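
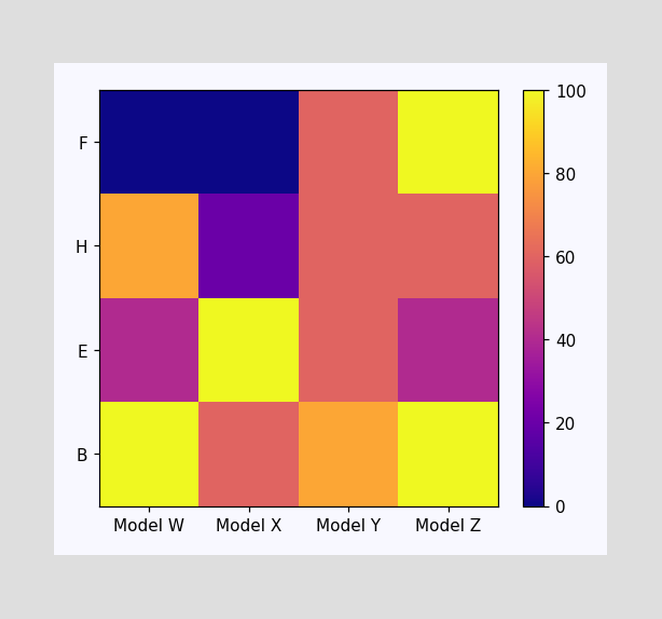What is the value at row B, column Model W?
Matching cell (B, Model W) against the colorbar gives 100.

100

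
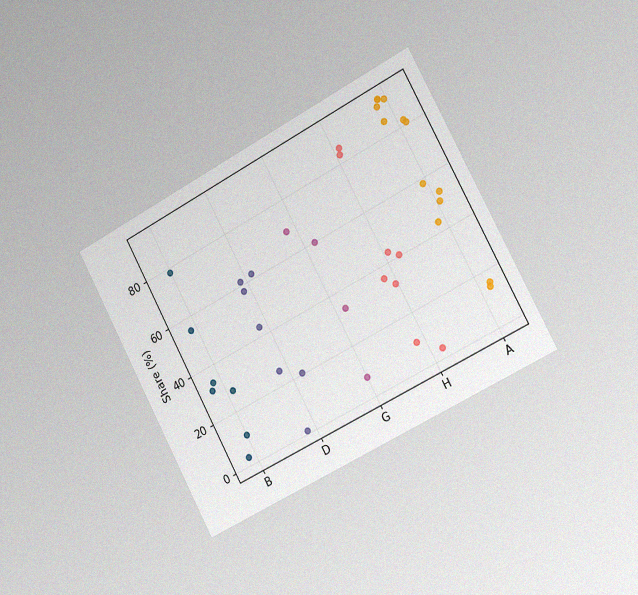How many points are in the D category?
The chart is tilted about 28° counter-clockwise and viewed slightly from the right, with some photo noise. Counting the markers in the D column gives 7.

7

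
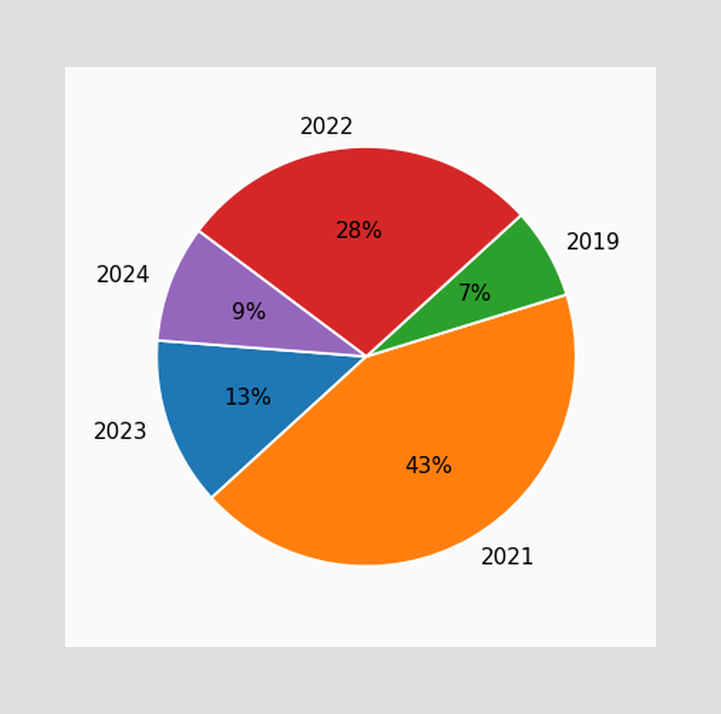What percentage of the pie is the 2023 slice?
The 2023 slice takes up 13% of the pie.

13%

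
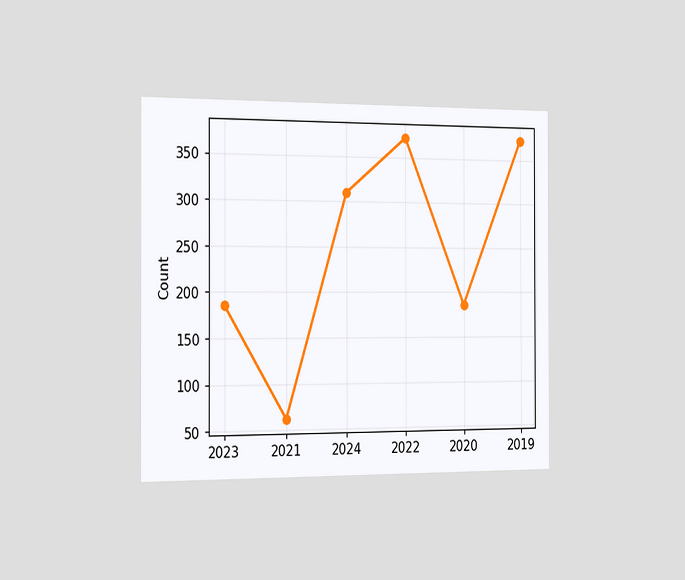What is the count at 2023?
The chart is viewed slightly from the left. At 2023, the line is at 186.

186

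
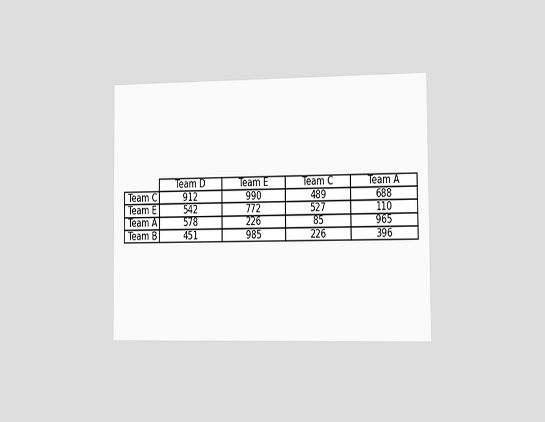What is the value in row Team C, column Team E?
990

The chart is viewed slightly from the right. The (Team C, Team E) cell reads 990.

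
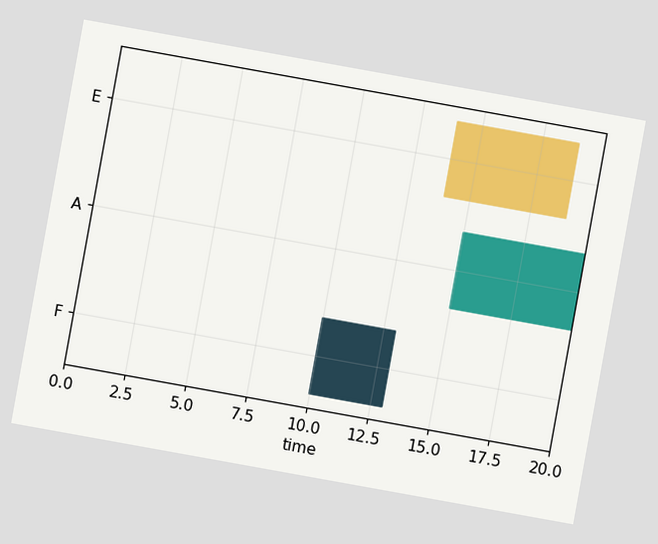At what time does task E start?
The chart is tilted about 10° clockwise. The E bar begins at t=14.

14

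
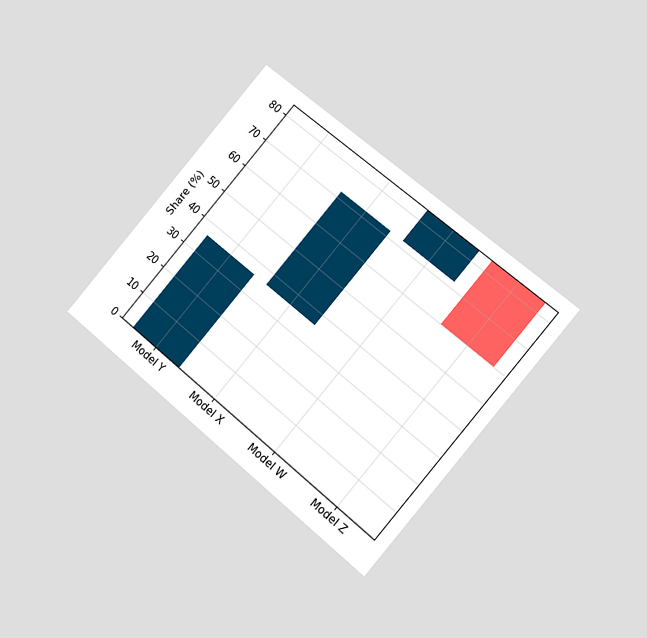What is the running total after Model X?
The chart is tilted about 41° clockwise and viewed slightly from the right. After Model X the running total reaches 72%.

72%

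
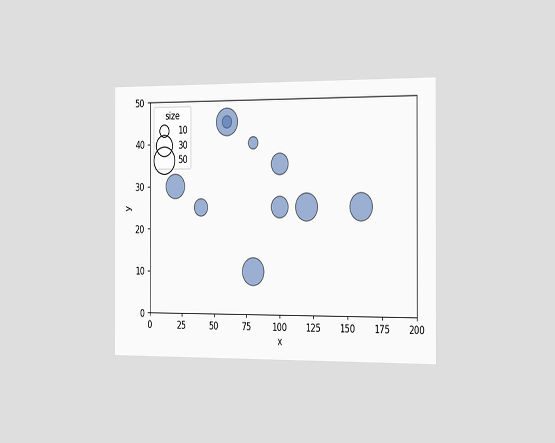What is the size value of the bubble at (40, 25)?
20

The chart is viewed slightly from the right. Matching the bubble at (40, 25) against the size legend gives 20.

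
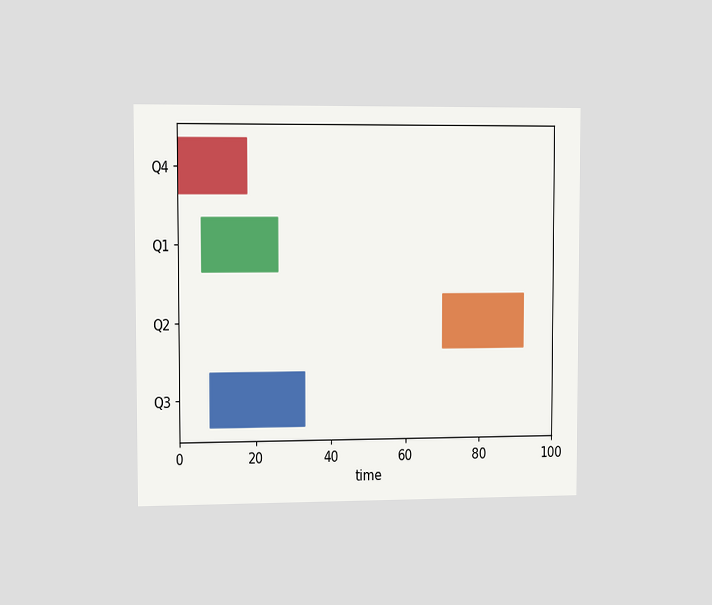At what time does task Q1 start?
The chart is viewed slightly from the left. The Q1 bar begins at t=6.

6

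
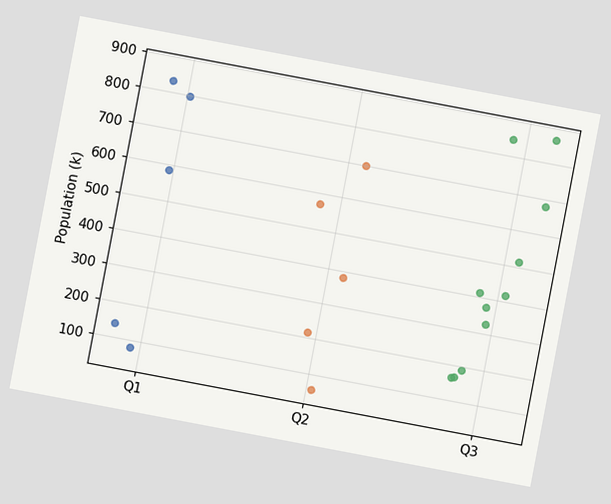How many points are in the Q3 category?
11

The chart is tilted about 11° clockwise. Counting the markers in the Q3 column gives 11.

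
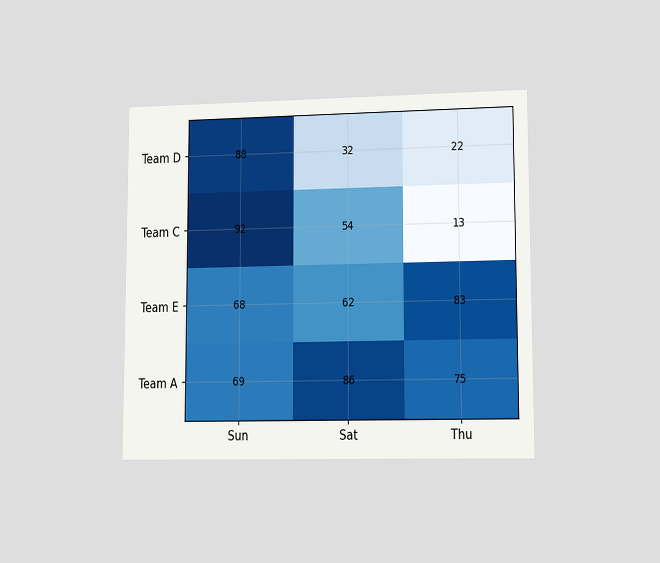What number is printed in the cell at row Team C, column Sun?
The chart is viewed at a slight angle. The (Team C, Sun) cell reads 92.

92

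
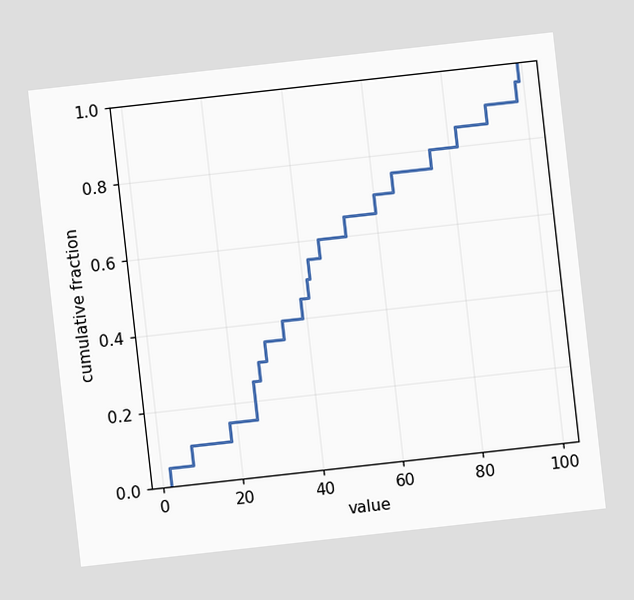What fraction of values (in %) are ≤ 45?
60%

The chart is tilted about 6° counter-clockwise. At x=45 the ECDF step is at 60%.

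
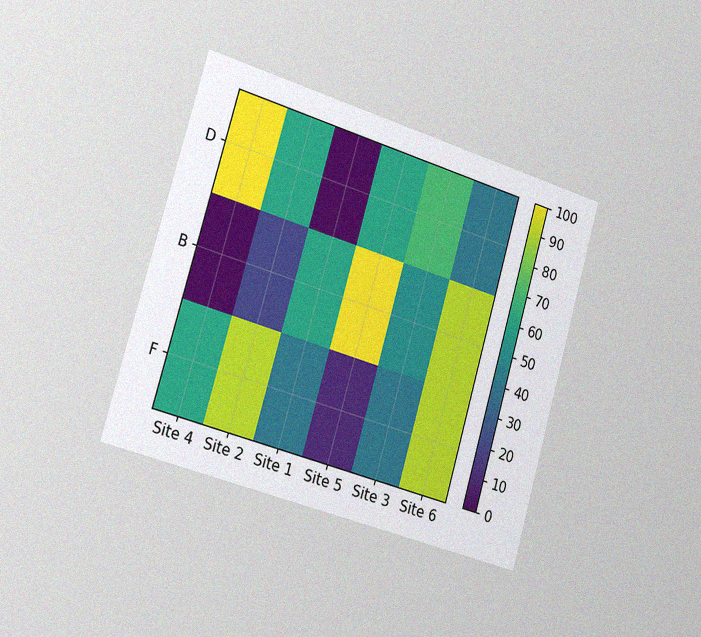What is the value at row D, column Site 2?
The chart is tilted about 16° clockwise and viewed slightly from the left, with some photo noise. Matching cell (D, Site 2) against the colorbar gives 60.

60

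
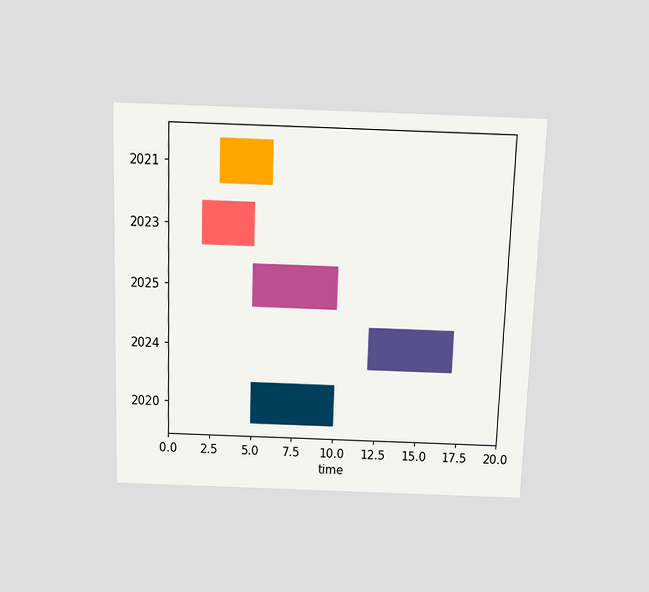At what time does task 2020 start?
5

The chart is viewed slightly from above. The 2020 bar begins at t=5.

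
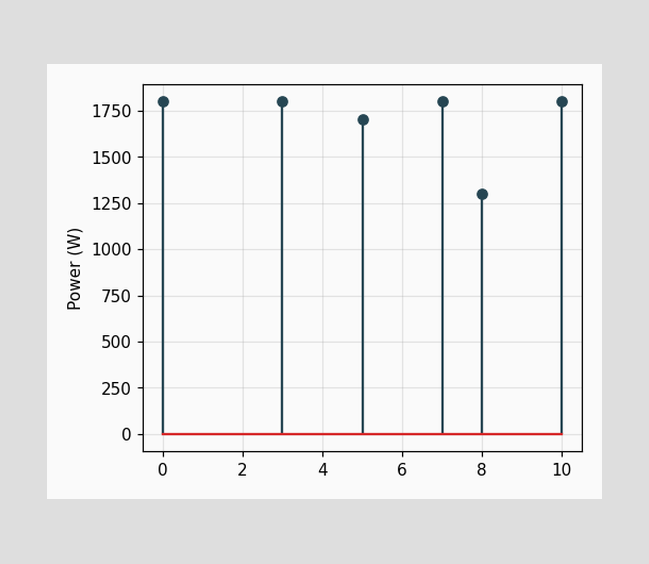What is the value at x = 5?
1700W

The stem at x=5 reaches 1700W.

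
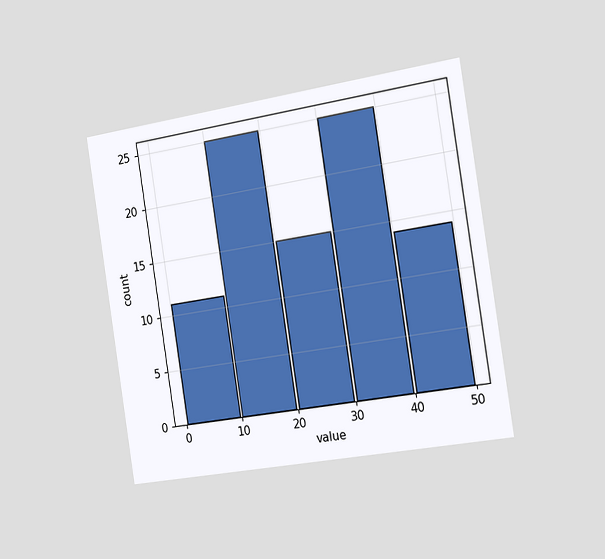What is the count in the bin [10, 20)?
25

The chart is tilted about 9° counter-clockwise and viewed slightly from the right. The [10, 20) bin has height 25.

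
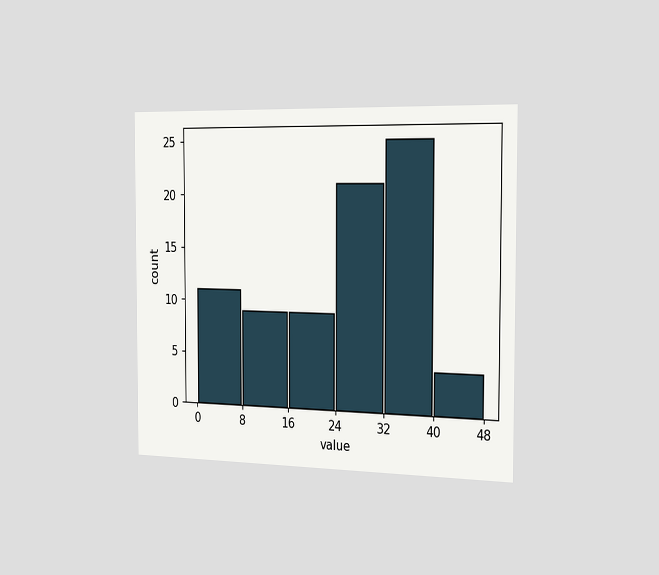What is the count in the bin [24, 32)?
21

The chart is viewed slightly from the right. The [24, 32) bin has height 21.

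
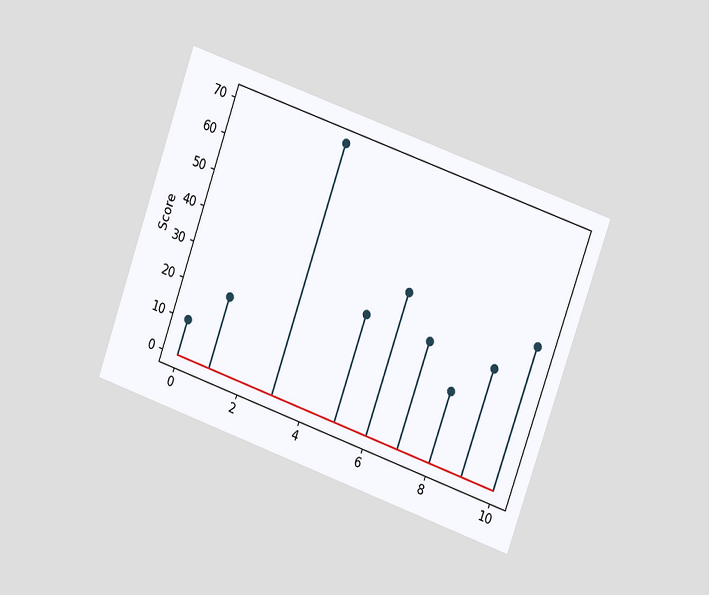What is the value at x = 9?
30

The chart is tilted about 20° clockwise and viewed at a slight angle. The stem at x=9 reaches 30.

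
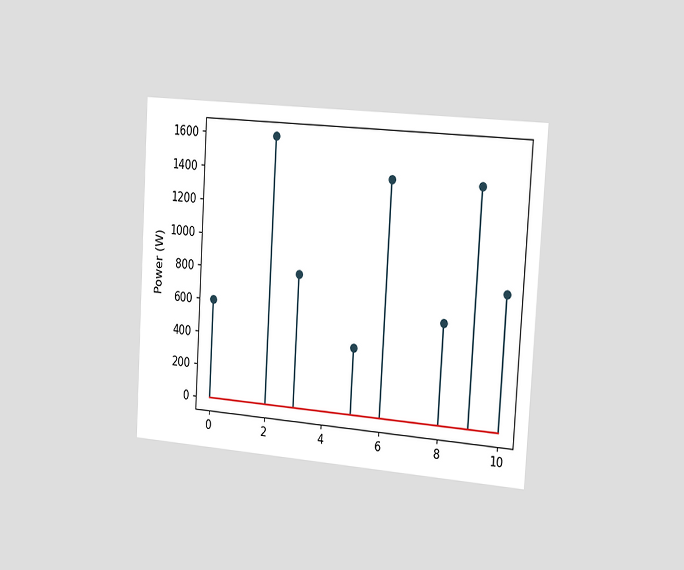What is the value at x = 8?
600W

The chart is tilted about 3° clockwise and viewed slightly from the right. The stem at x=8 reaches 600W.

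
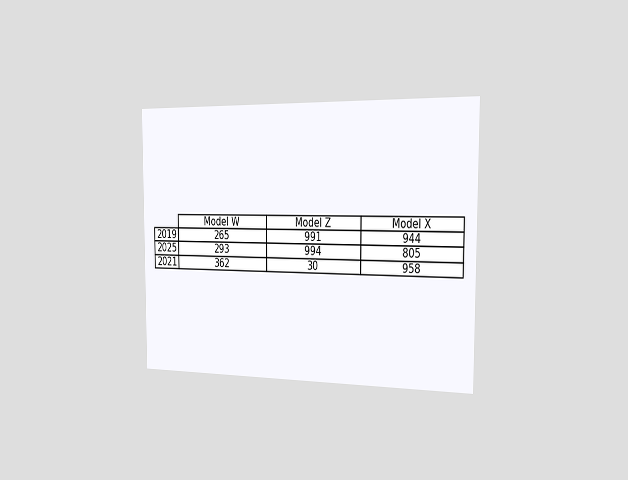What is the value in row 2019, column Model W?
The chart is viewed slightly from the right. The (2019, Model W) cell reads 265.

265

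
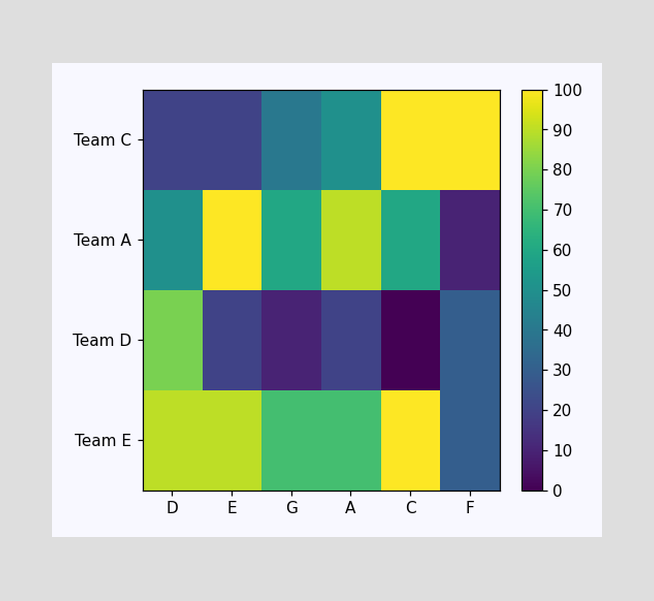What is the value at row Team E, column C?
100

Matching cell (Team E, C) against the colorbar gives 100.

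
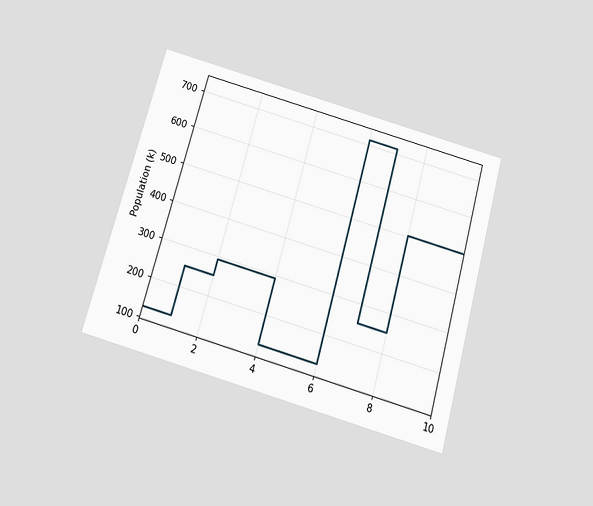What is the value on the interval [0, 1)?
126k

The chart is tilted about 16° clockwise and viewed slightly from below. On [0, 1) the step sits at 126k.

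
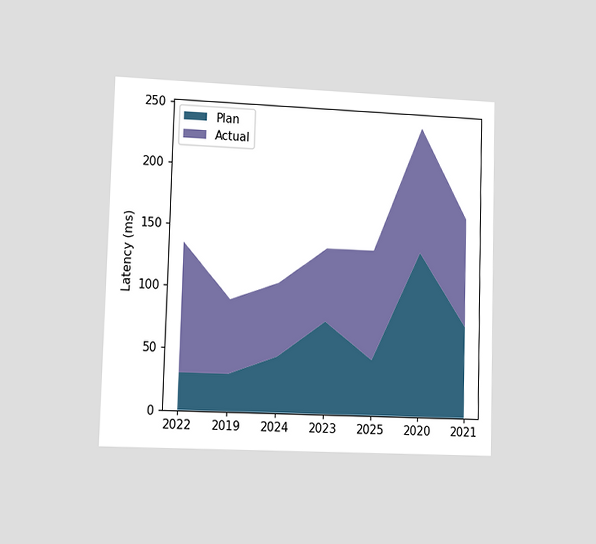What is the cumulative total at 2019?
90ms

The chart is viewed at a slight angle. The stacked total at 2019 reaches 90ms.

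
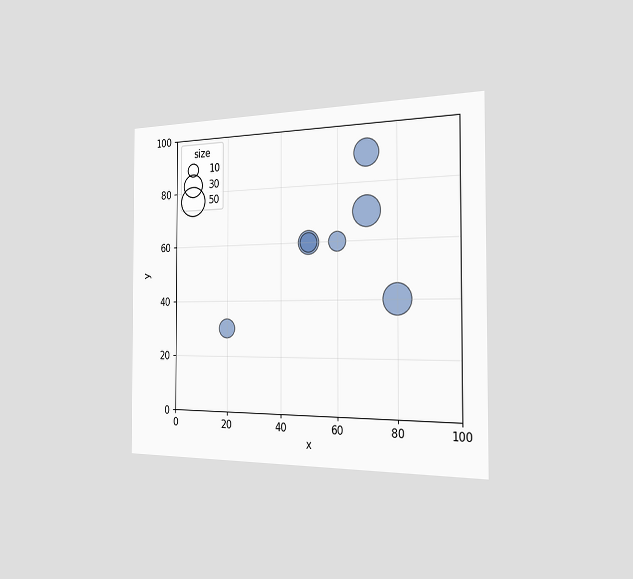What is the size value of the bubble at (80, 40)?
50

The chart is viewed slightly from the right. Matching the bubble at (80, 40) against the size legend gives 50.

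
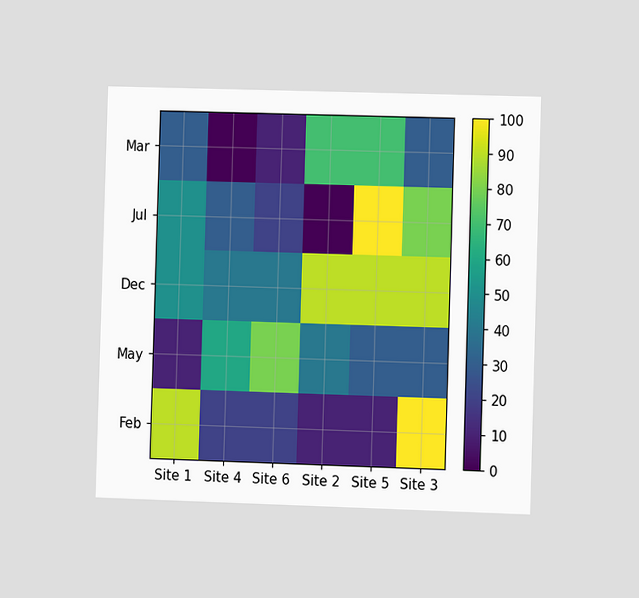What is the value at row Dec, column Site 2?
The chart is viewed at a slight angle. Matching cell (Dec, Site 2) against the colorbar gives 90.

90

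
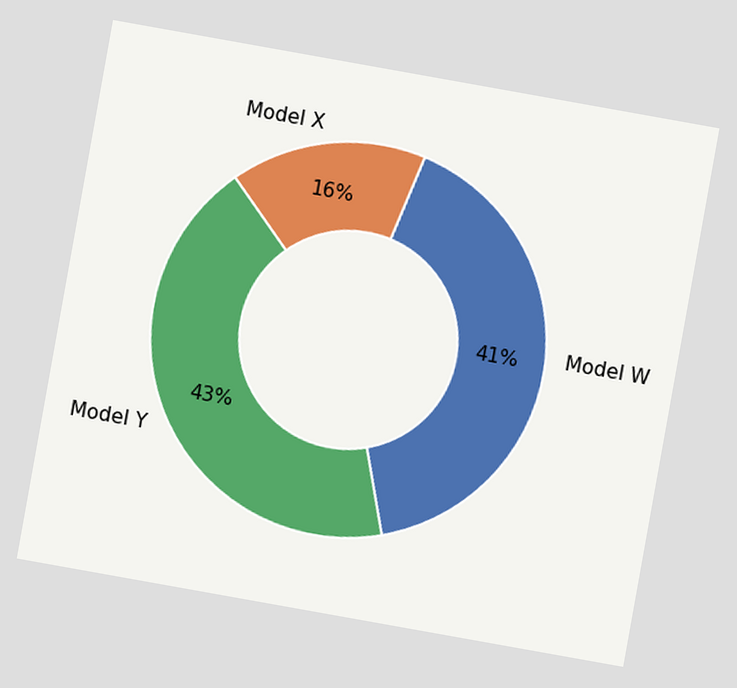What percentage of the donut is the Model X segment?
16%

The chart is tilted about 10° clockwise. The Model X segment takes up 16% of the ring.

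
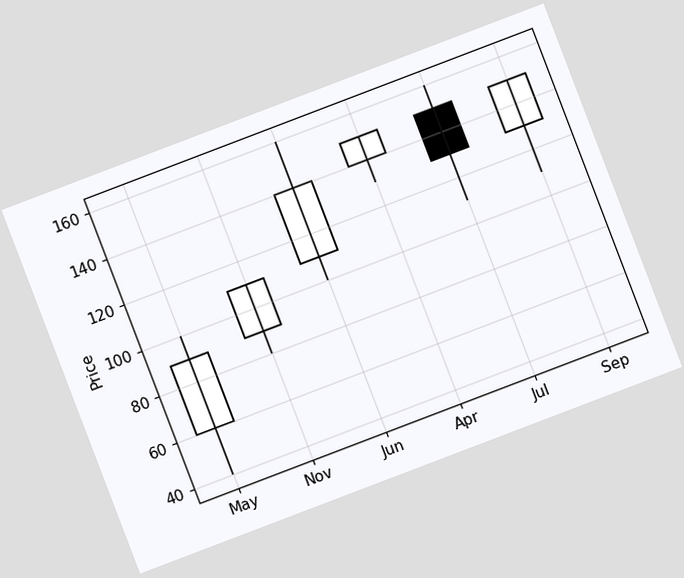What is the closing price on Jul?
130

The chart is tilted about 21° counter-clockwise. The Jul candle closes at 130.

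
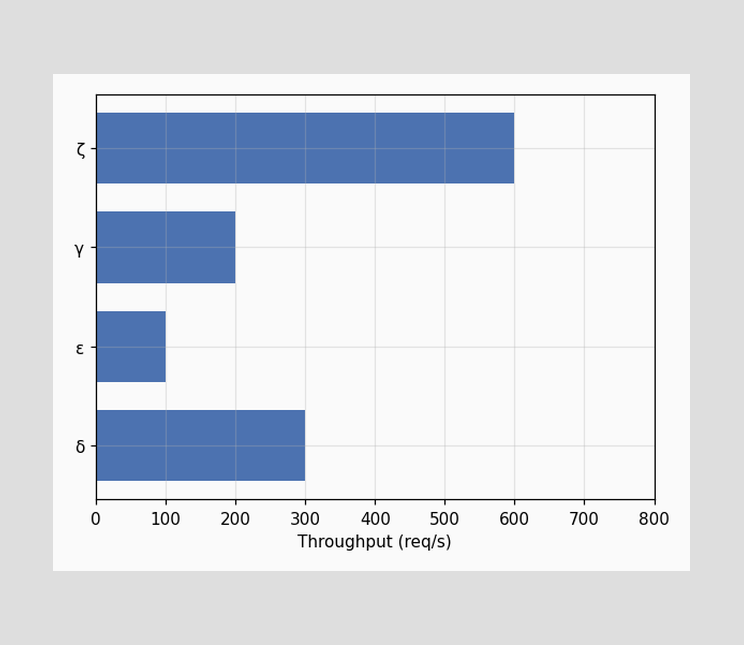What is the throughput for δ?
300req/s

Reading along the chart's x-axis, the δ bar reaches 300req/s.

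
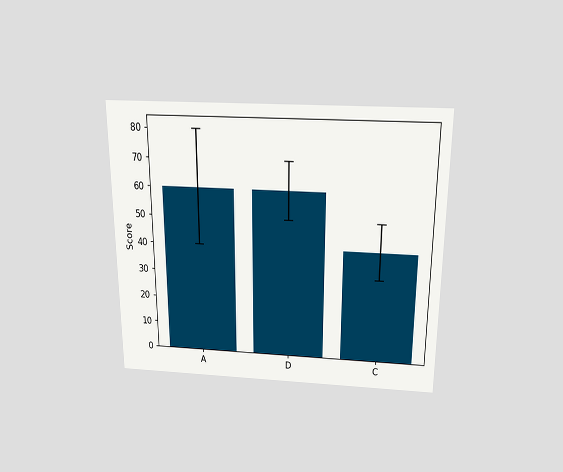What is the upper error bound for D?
The chart is viewed slightly from above. The D bar's upper whisker reaches 70.

70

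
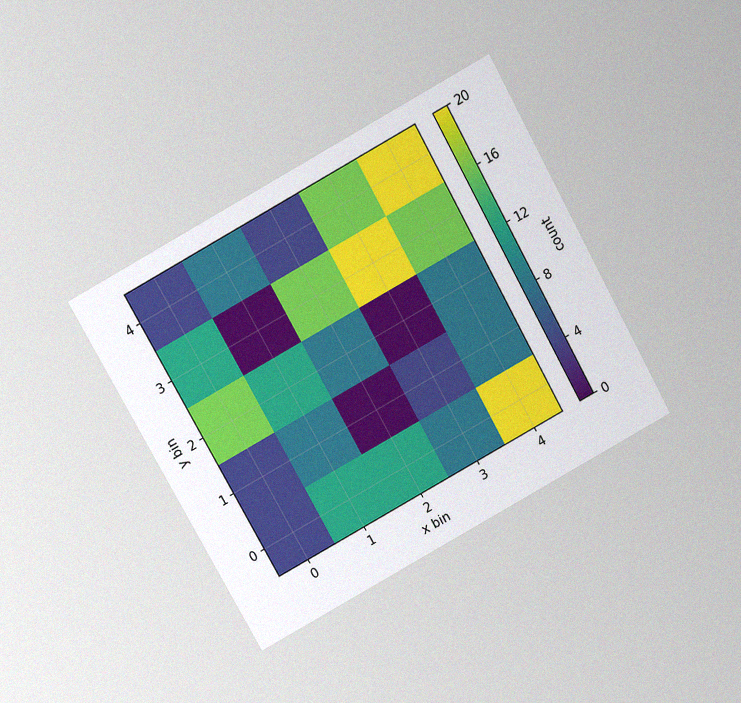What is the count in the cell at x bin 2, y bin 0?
12

The chart is tilted about 29° counter-clockwise and viewed slightly from above, with some photo noise. Matching the cell (2, 0) against the colorbar gives 12.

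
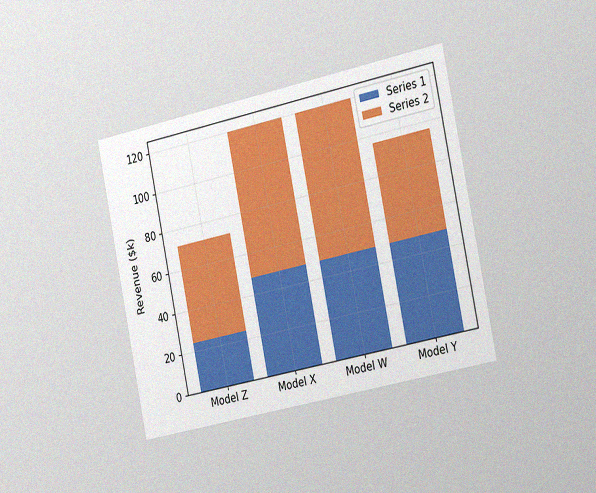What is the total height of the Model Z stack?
$72k

The chart is tilted about 12° counter-clockwise and viewed slightly from the right, with some photo noise. The Model Z stack's top reaches $72k on the y-axis.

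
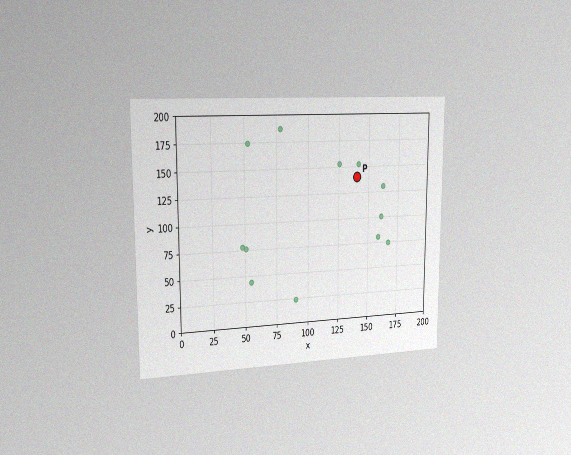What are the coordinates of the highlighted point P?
The chart is viewed slightly from the left, with some photo noise. Following the gridlines from P to each axis, P sits at (140, 140).

(140, 140)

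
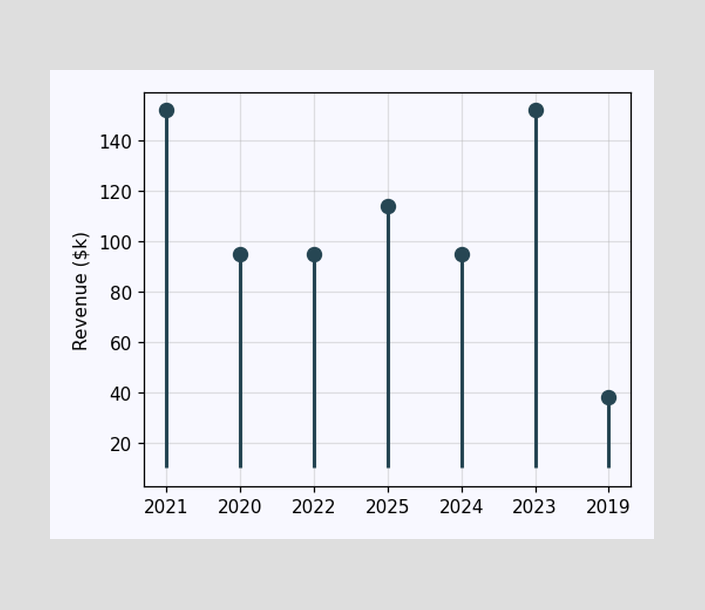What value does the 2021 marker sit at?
The 2021 marker sits at $152k.

$152k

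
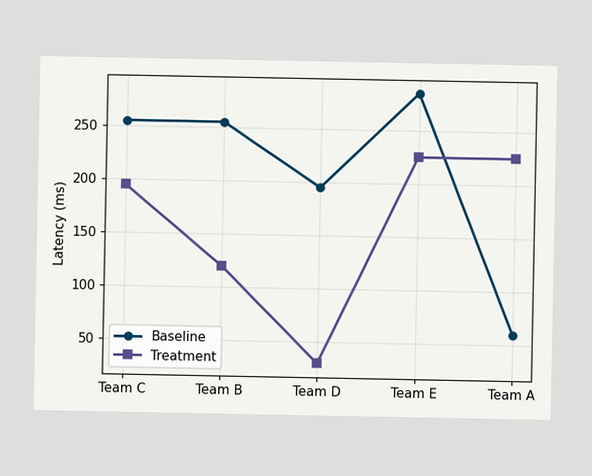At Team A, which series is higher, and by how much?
Treatment, by 165ms

At Team A, Treatment sits above the other line by 165ms.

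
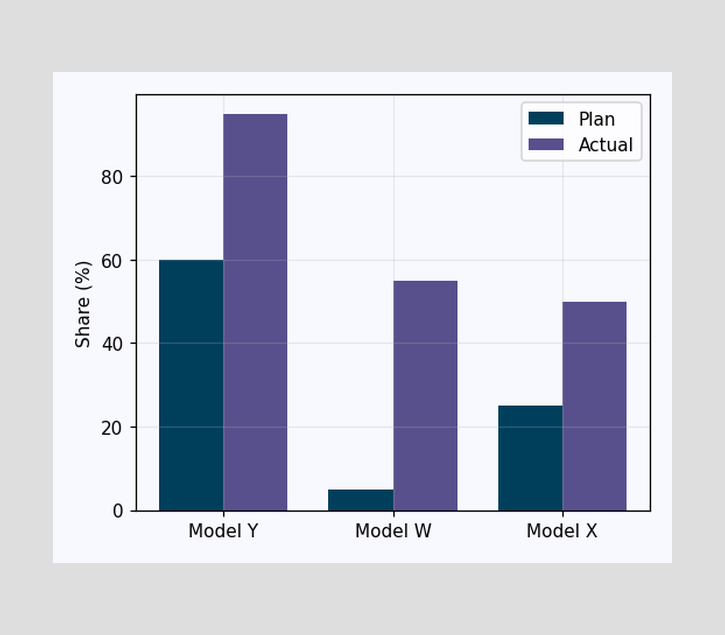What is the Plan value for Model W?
The Plan bar at Model W reaches 5% on the y-axis.

5%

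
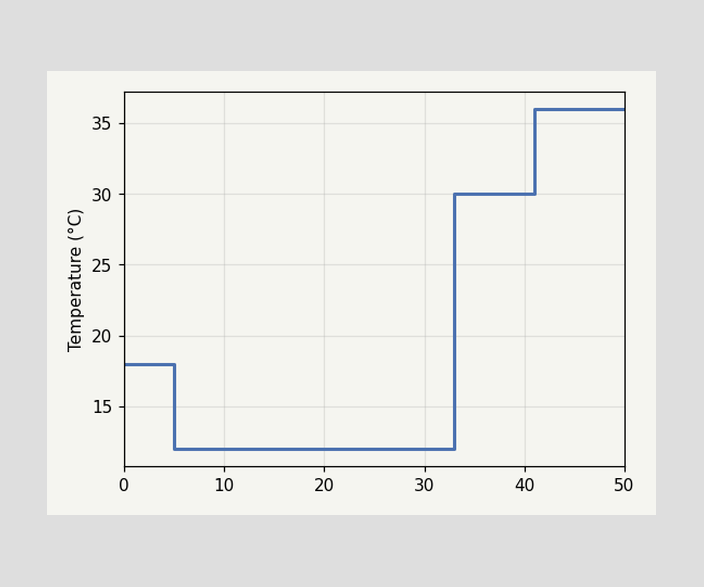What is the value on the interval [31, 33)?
On [31, 33) the step sits at 12°C.

12°C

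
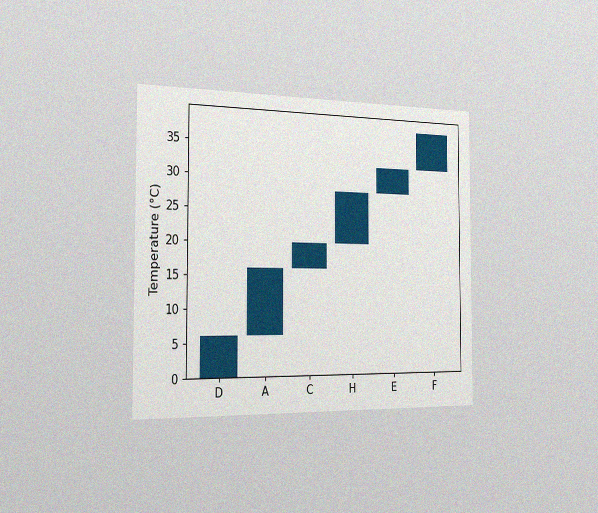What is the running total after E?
32°C

The chart is viewed slightly from the left, with some photo noise. After E the running total reaches 32°C.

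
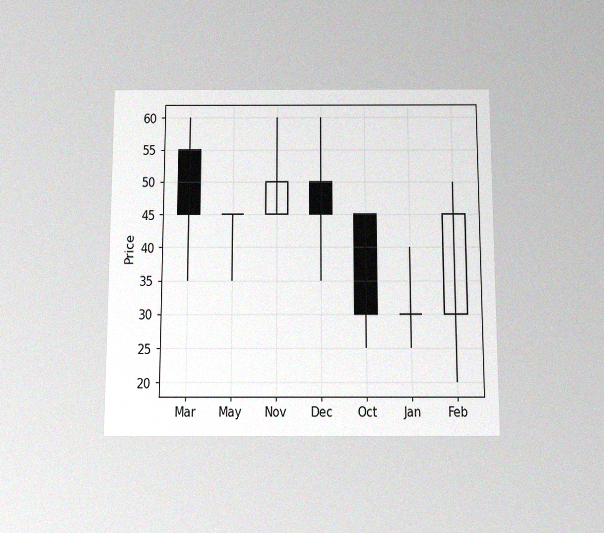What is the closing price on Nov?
The chart is viewed slightly from below, with some photo noise. The Nov candle closes at 50.

50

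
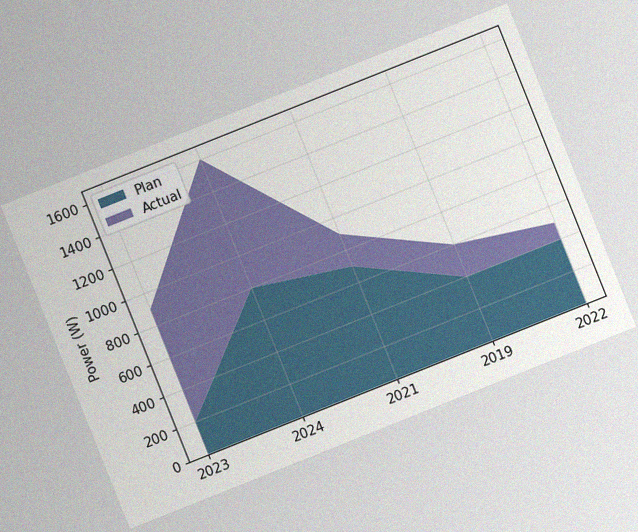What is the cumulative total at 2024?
The chart is tilted about 22° counter-clockwise, with some photo noise. The stacked total at 2024 reaches 1600W.

1600W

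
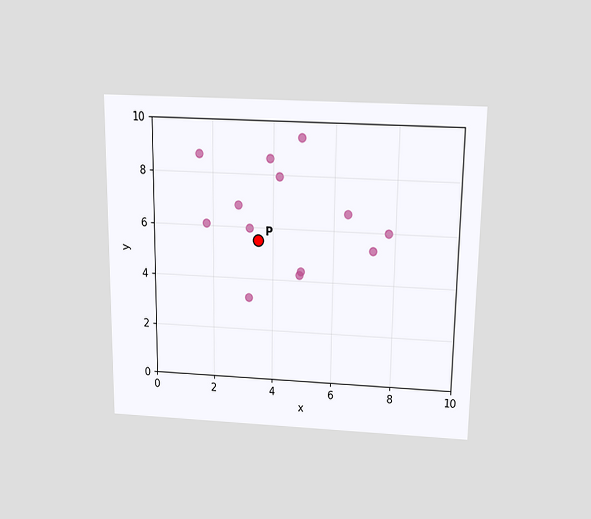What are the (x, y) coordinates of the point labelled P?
(3.5, 5.5)

The chart is viewed slightly from above. Following the gridlines from P to each axis, P sits at (3.5, 5.5).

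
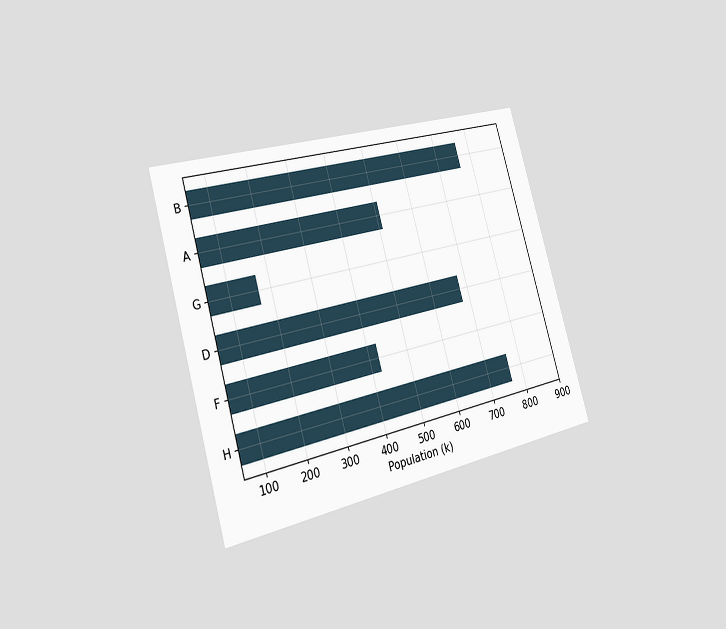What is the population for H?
765k

The chart is tilted about 16° counter-clockwise and viewed slightly from the left. Reading along the chart's x-axis, the H bar reaches 765k.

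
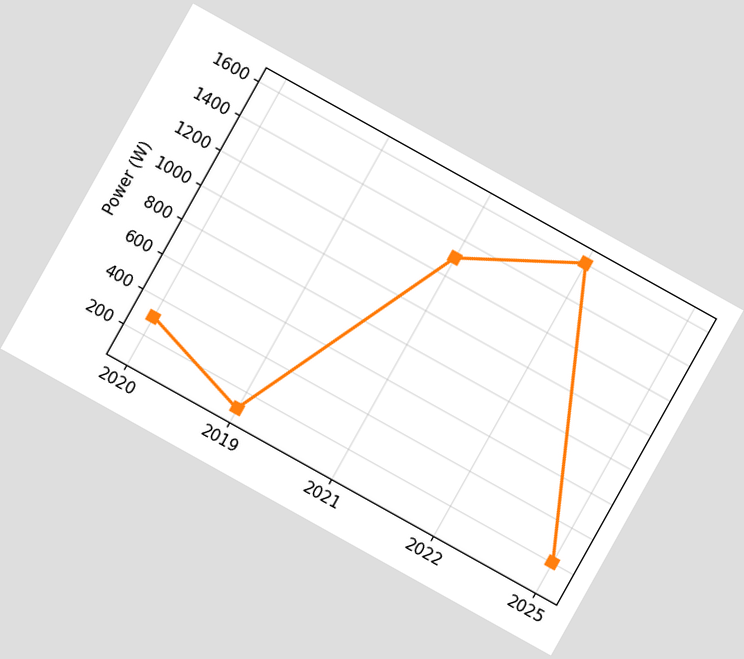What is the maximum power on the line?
1600W

The chart is tilted about 29° clockwise. The highest point is at 2022, and reading across to the y-axis gives 1600W.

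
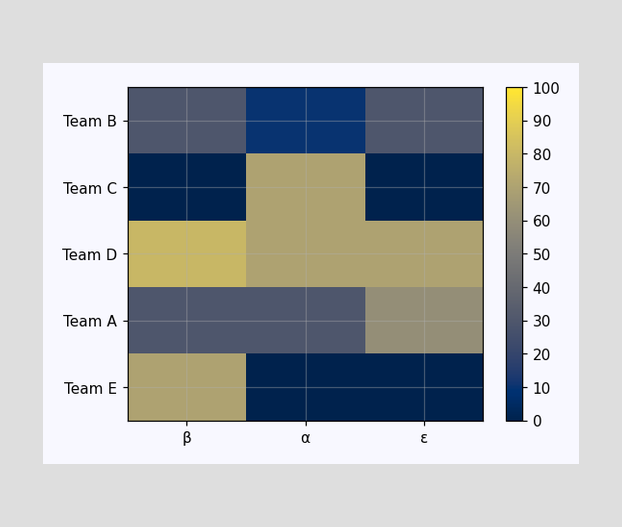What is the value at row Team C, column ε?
0

Matching cell (Team C, ε) against the colorbar gives 0.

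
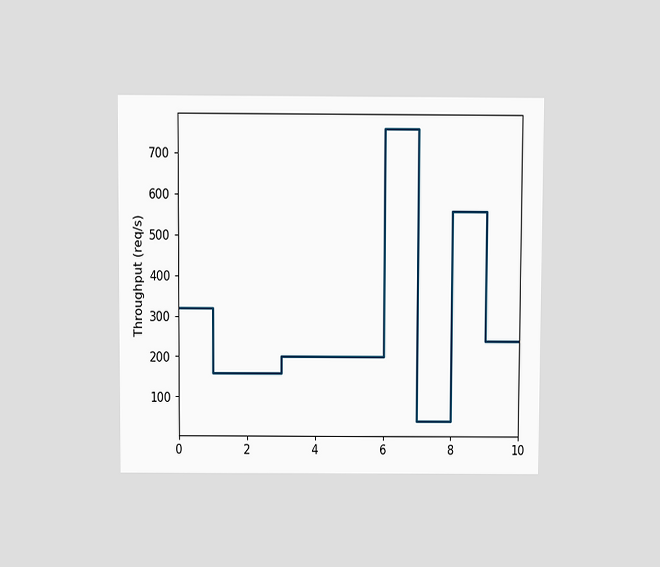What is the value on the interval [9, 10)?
The chart is viewed slightly from above. On [9, 10) the step sits at 240req/s.

240req/s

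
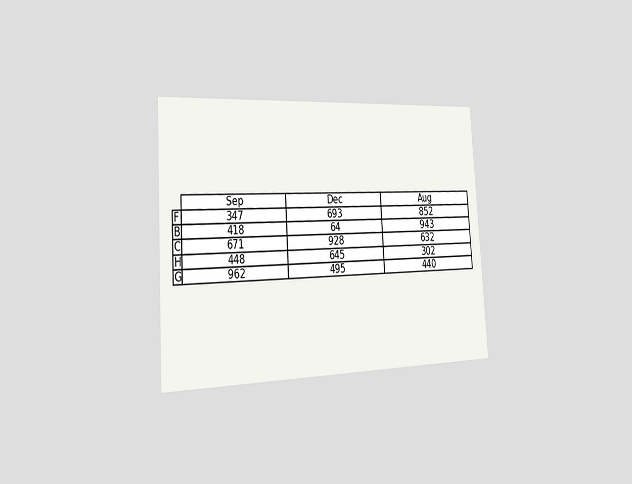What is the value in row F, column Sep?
347

The chart is tilted about 4° counter-clockwise and viewed slightly from the left. The (F, Sep) cell reads 347.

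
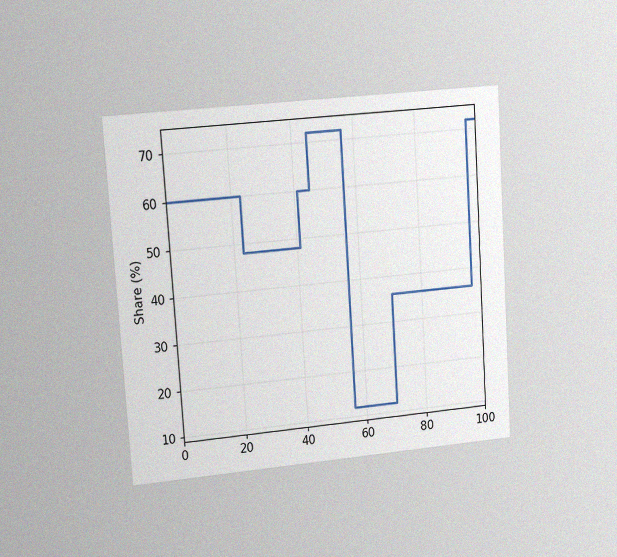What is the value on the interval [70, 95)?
36%

The chart is tilted about 4° counter-clockwise and viewed at a slight angle, with some photo noise. On [70, 95) the step sits at 36%.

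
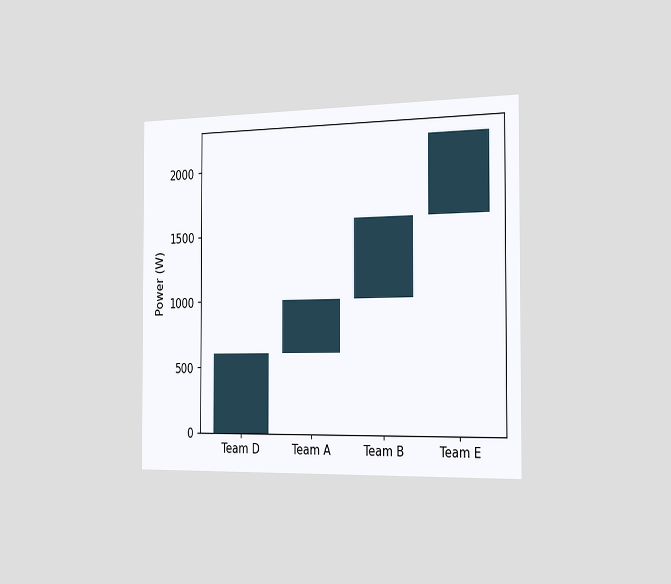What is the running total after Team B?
1600W

The chart is viewed slightly from the right. After Team B the running total reaches 1600W.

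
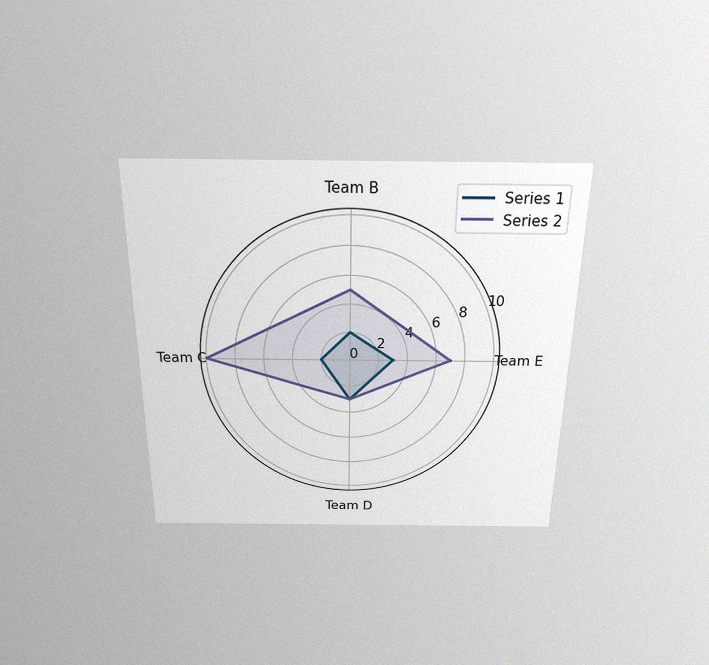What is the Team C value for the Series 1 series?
The chart is viewed slightly from above, with some photo noise. On the Team C axis, Series 1 reaches 2.

2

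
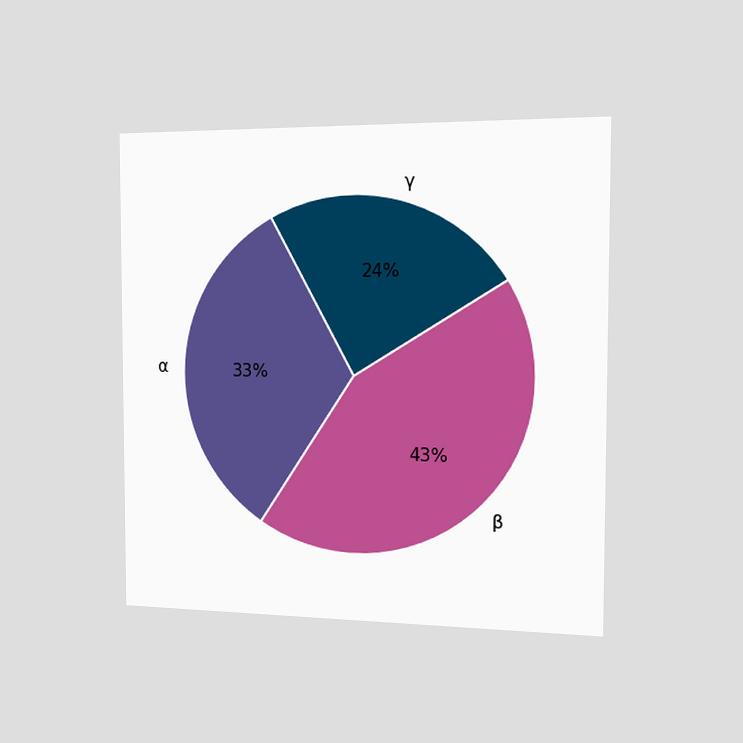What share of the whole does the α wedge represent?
The chart is viewed slightly from the right. The α slice takes up 33% of the pie.

33%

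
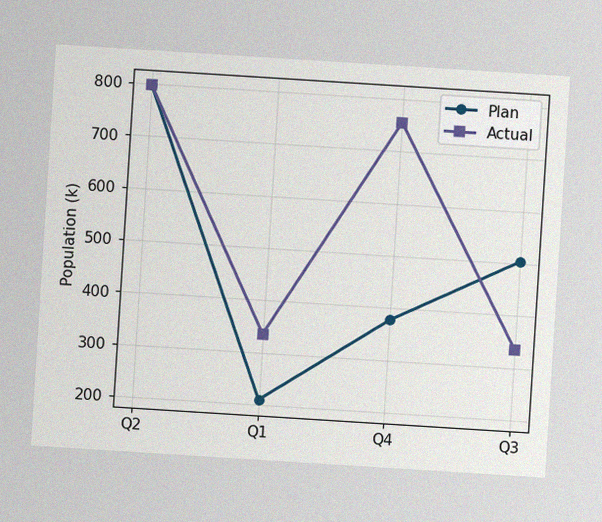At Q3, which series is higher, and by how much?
Plan, by 168k

The chart is tilted about 4° clockwise, with some photo noise. At Q3, Plan sits above the other line by 168k.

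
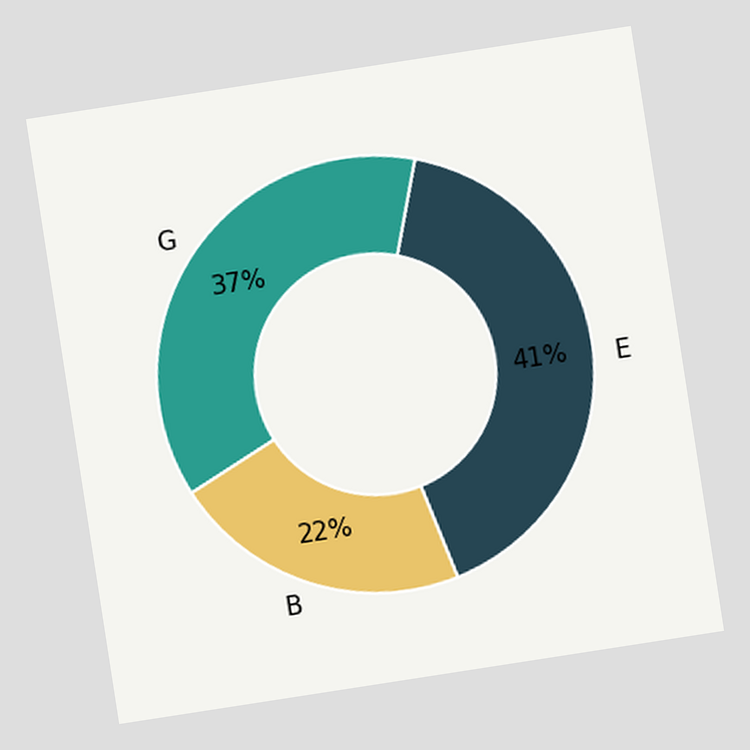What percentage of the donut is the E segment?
The chart is tilted about 9° counter-clockwise. The E segment takes up 41% of the ring.

41%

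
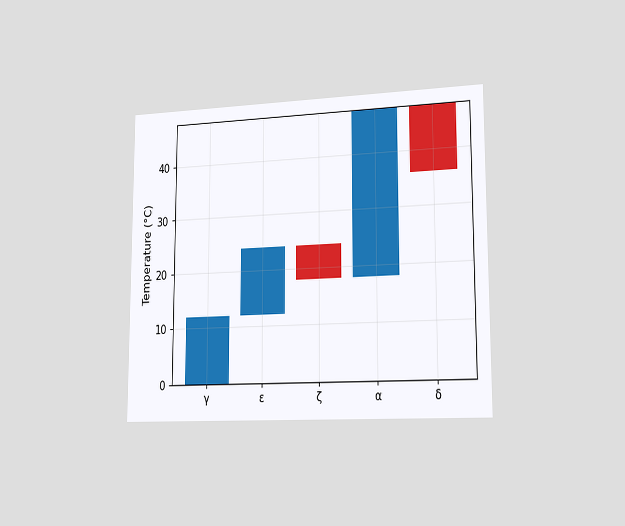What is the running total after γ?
The chart is viewed slightly from the right. After γ the running total reaches 12°C.

12°C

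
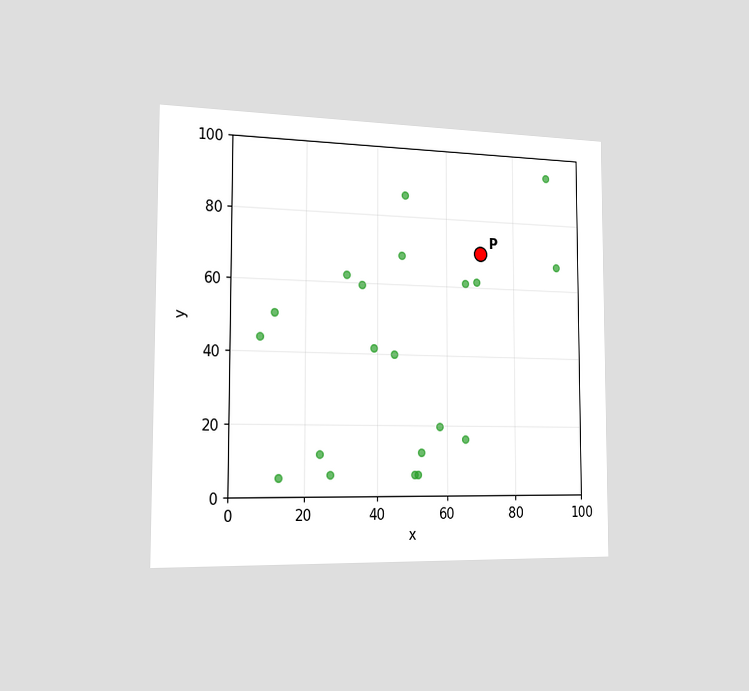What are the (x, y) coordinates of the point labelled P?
(70, 70)

The chart is viewed slightly from the left. Following the gridlines from P to each axis, P sits at (70, 70).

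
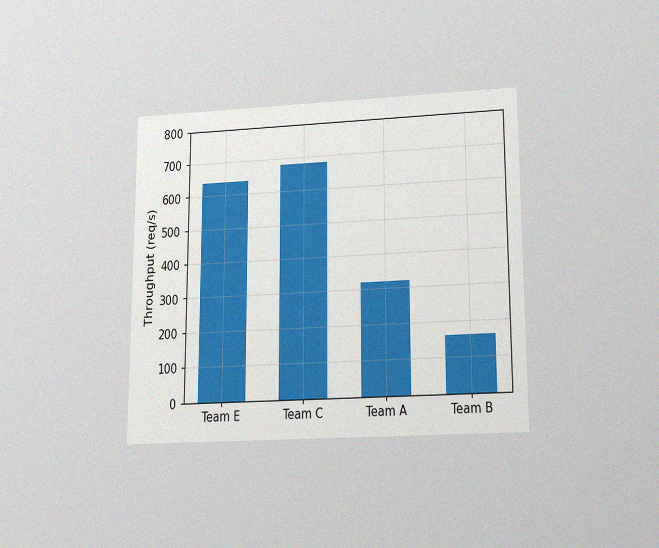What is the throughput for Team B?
The chart is viewed slightly from below, with some photo noise. Reading along the chart's y-axis, the Team B bar reaches 160req/s.

160req/s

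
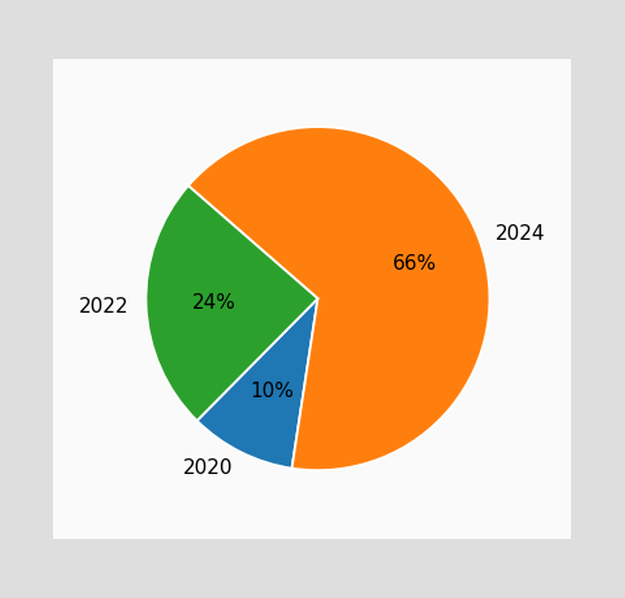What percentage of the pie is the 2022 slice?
24%

The 2022 slice takes up 24% of the pie.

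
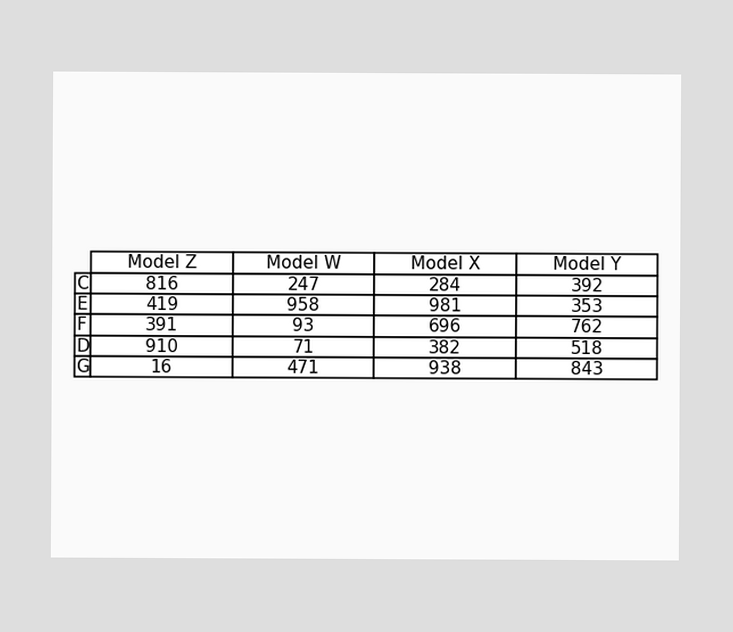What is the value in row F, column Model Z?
The (F, Model Z) cell reads 391.

391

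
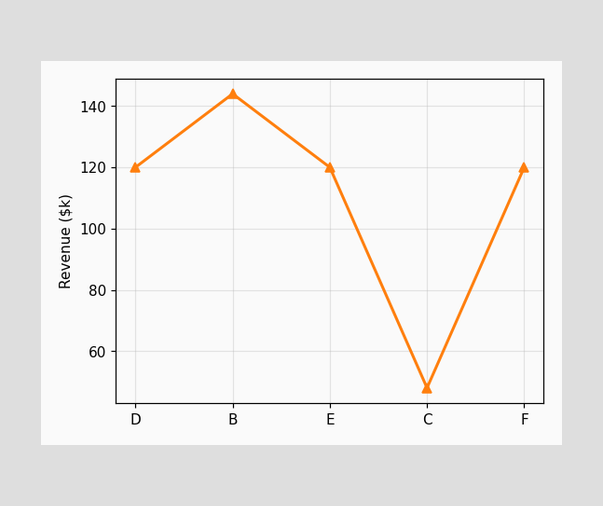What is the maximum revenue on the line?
$144k

The highest point is at B, and reading across to the y-axis gives $144k.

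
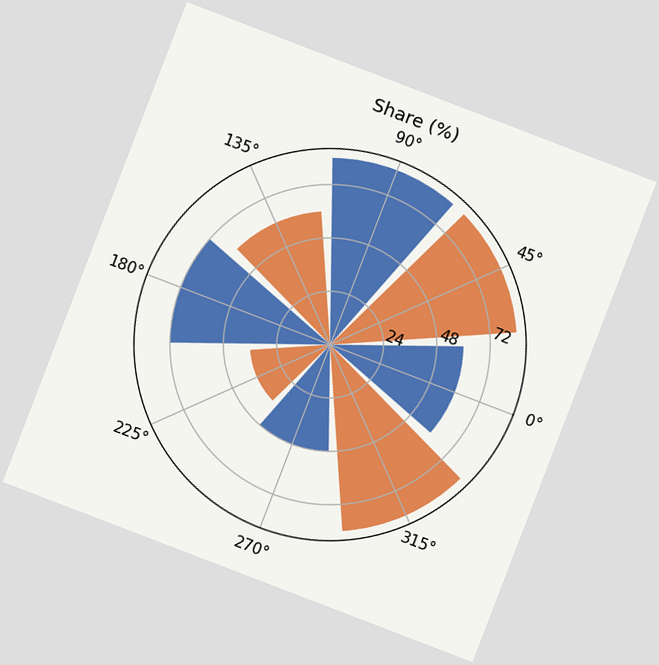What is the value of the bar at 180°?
72%

The chart is tilted about 21° clockwise. The bar at 180° reaches 72% on the radial axis.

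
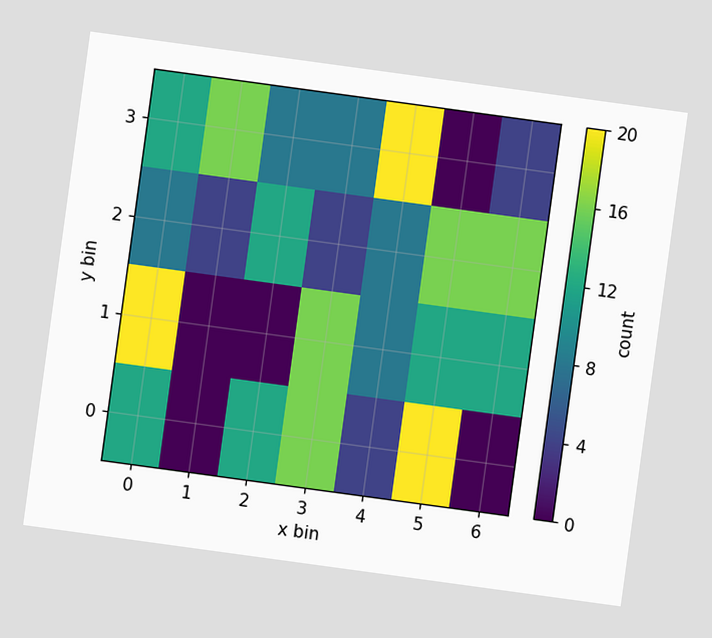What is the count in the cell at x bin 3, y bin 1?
16

The chart is tilted about 8° clockwise. Matching the cell (3, 1) against the colorbar gives 16.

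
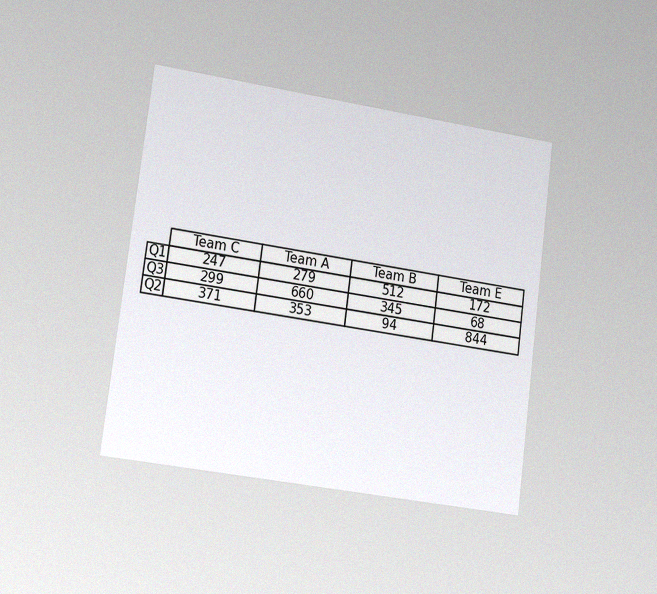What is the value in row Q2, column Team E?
844

The chart is tilted about 7° clockwise and viewed slightly from the left, with some photo noise. The (Q2, Team E) cell reads 844.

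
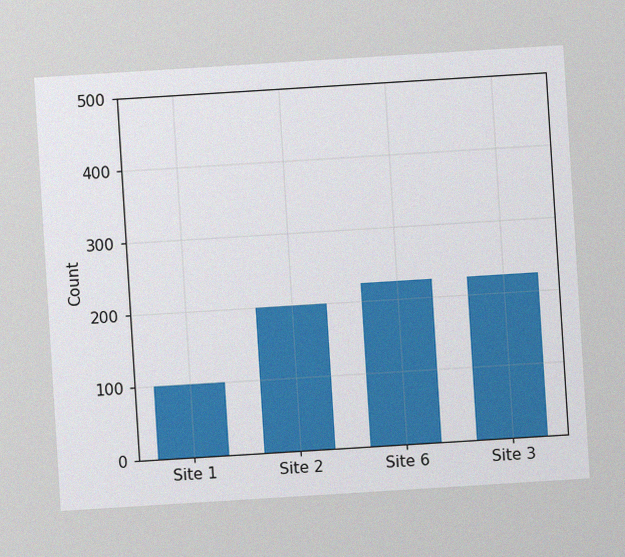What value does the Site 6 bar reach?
225

The chart is tilted about 4° counter-clockwise, with some photo noise. Reading along the chart's y-axis, the Site 6 bar reaches 225.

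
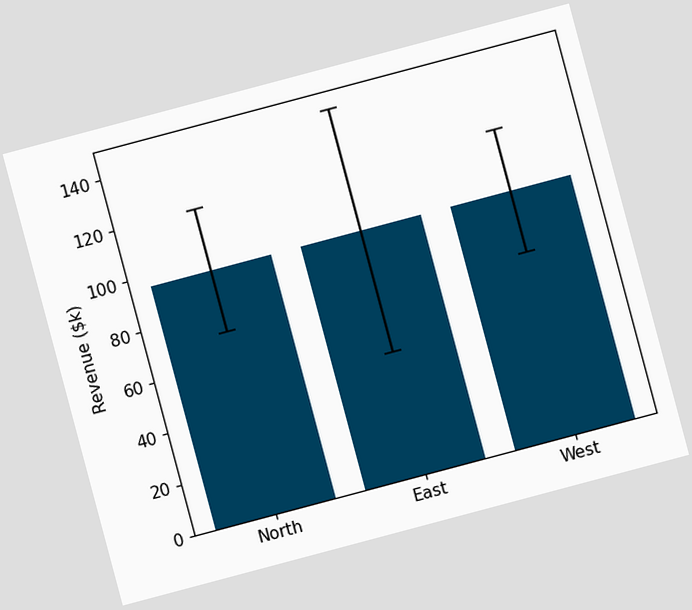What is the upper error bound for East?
$144k

The chart is tilted about 15° counter-clockwise. The East bar's upper whisker reaches $144k.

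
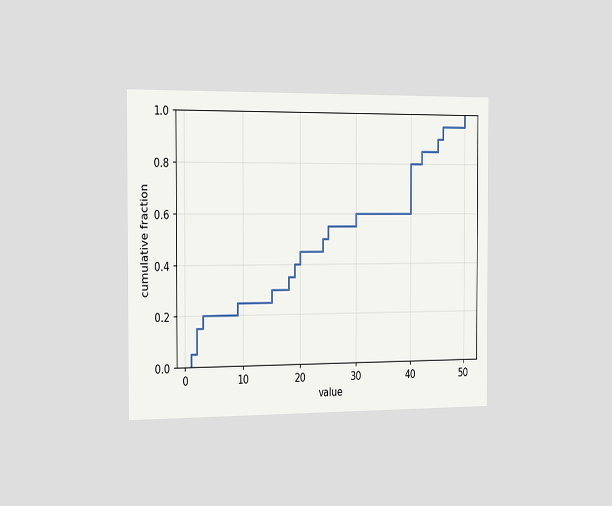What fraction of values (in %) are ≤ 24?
50%

The chart is viewed slightly from the left. At x=24 the ECDF step is at 50%.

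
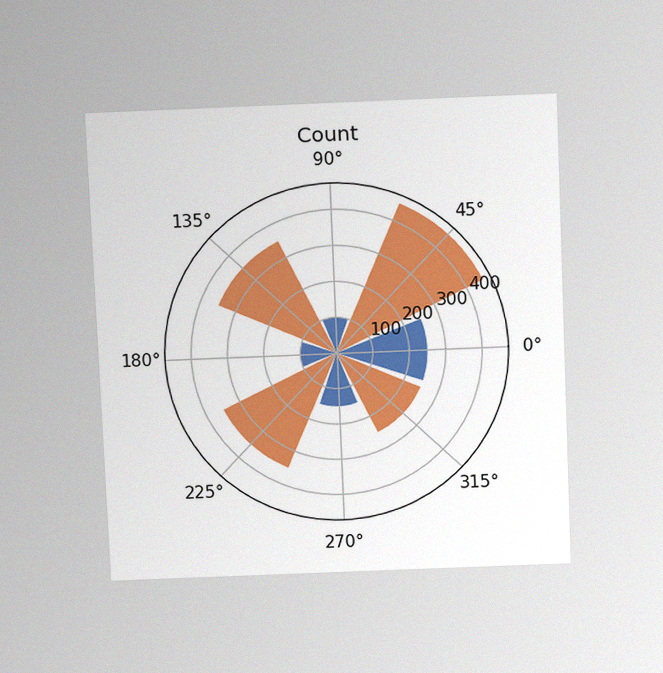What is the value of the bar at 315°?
The chart is tilted about 2° counter-clockwise and viewed slightly from above, with some photo noise. The bar at 315° reaches 250 on the radial axis.

250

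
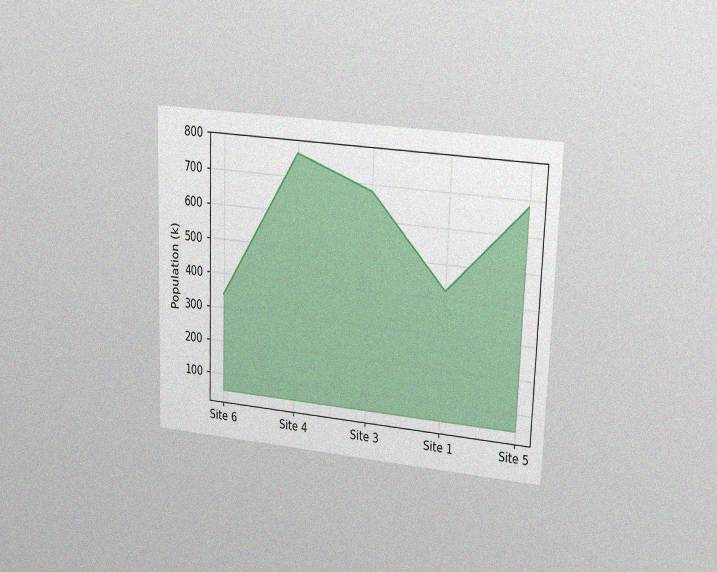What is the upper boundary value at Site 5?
680k

The chart is tilted about 2° clockwise and viewed at a slight angle, with some photo noise. At Site 5 the upper boundary is at 680k.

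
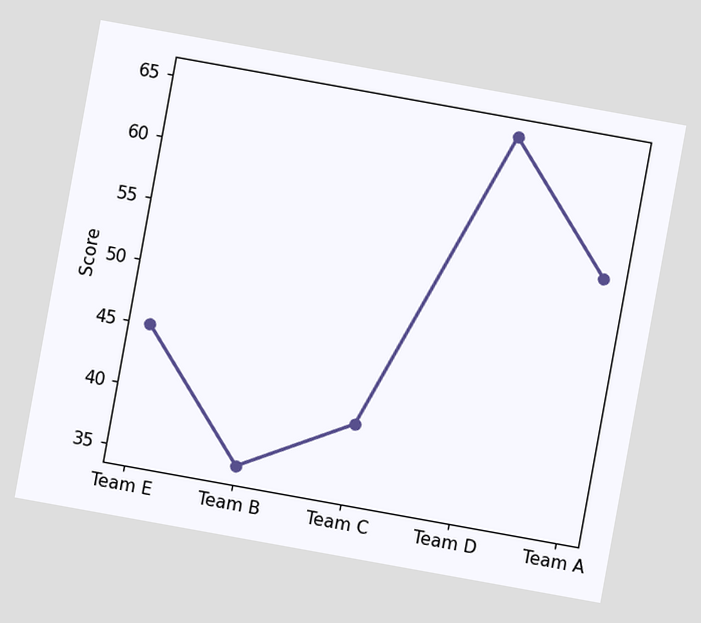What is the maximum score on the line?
65

The chart is tilted about 10° clockwise. The highest point is at Team D, and reading across to the y-axis gives 65.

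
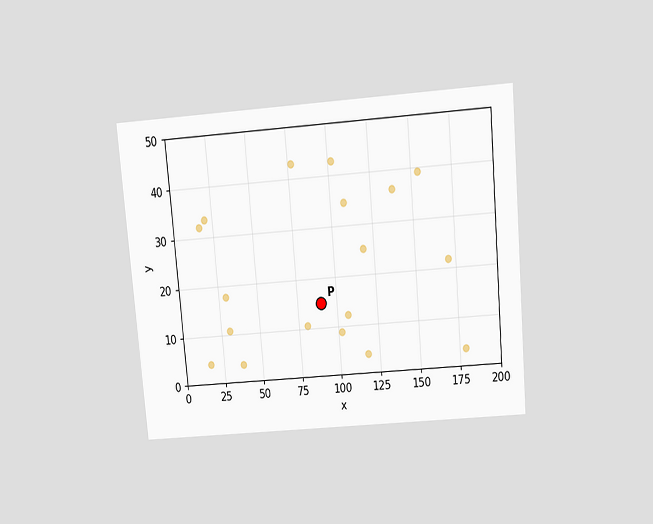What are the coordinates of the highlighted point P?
(90, 15)

The chart is tilted about 5° counter-clockwise and viewed slightly from above. Following the gridlines from P to each axis, P sits at (90, 15).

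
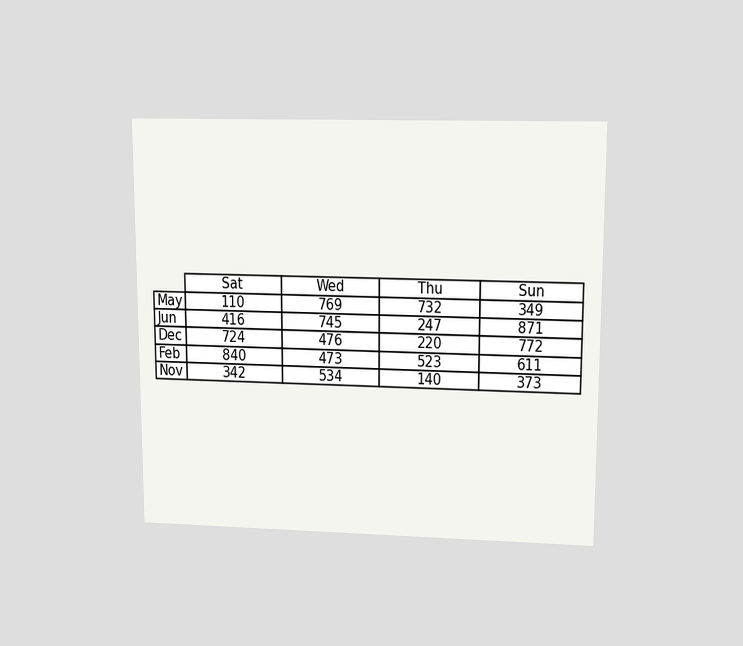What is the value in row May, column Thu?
The chart is viewed at a slight angle. The (May, Thu) cell reads 732.

732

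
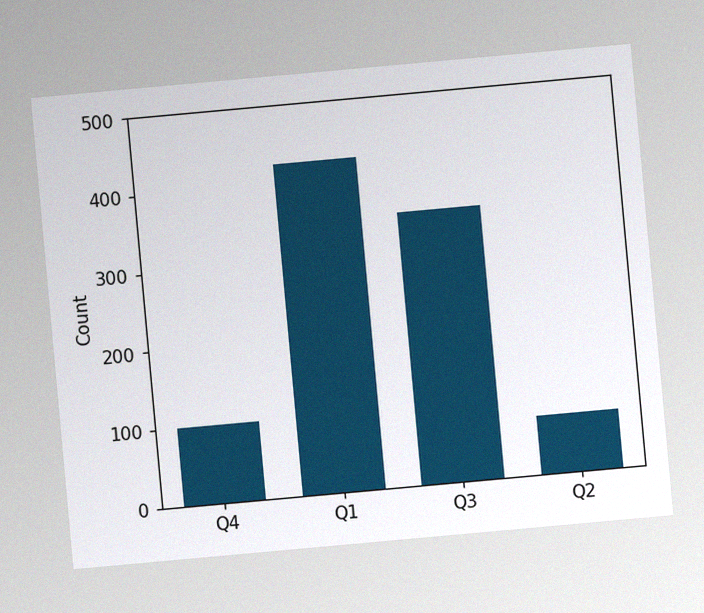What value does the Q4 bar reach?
The chart is tilted about 5° counter-clockwise, with some photo noise. Reading along the chart's y-axis, the Q4 bar reaches 100.

100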